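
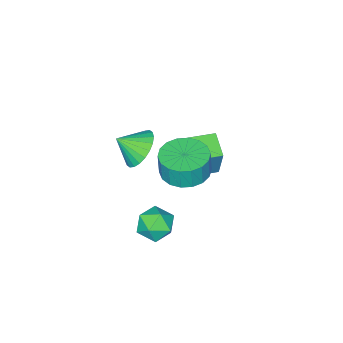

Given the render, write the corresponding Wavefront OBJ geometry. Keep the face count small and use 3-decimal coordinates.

v 1.777 3.364 -0.424
v 2.687 3.979 -0.471
v 2.754 3.971 0.697
v 1.843 3.356 0.744
v 2.331 4.314 -0.449
v 2.398 4.305 0.72
v 1.865 4.461 -0.421
v 1.931 4.452 0.747
v 1.381 4.39 -0.394
v 1.448 4.382 0.774
v 0.976 4.117 -0.373
v 1.042 4.108 0.795
v 0.729 3.694 -0.362
v 0.796 3.685 0.806
v 0.69 3.206 -0.363
v 0.756 3.197 0.805
v 0.866 2.749 -0.377
v 0.933 2.741 0.791
v 1.222 2.415 -0.4
v 1.289 2.406 0.769
v 1.689 2.268 -0.427
v 1.755 2.259 0.741
v 2.172 2.338 -0.454
v 2.239 2.33 0.714
v 2.578 2.612 -0.475
v 2.644 2.603 0.693
v 2.824 3.035 -0.486
v 2.891 3.026 0.682
v 2.864 3.523 -0.485
v 2.93 3.514 0.683
v 1.285 0.163 -1.603
v 1.794 1.006 -1.268
v 1.995 -0.563 -0.857
v 1.491 0.984 -0.999
v 1.156 0.838 -0.822
v 0.841 0.589 -0.764
v 0.593 0.275 -0.834
v 0.451 -0.056 -1.021
v 0.436 -0.353 -1.296
v 0.549 -0.572 -1.618
v 0.775 -0.68 -1.938
v 1.079 -0.658 -2.206
v 1.413 -0.512 -2.383
v 1.728 -0.263 -2.441
v 1.976 0.051 -2.371
v 2.118 0.382 -2.185
v 2.134 0.679 -1.909
v 2.02 0.898 -1.587
v 3.634 4.294 -2.603
v 4.156 3.939 -3.28
v 3.144 2.921 -2.26
v 3.666 2.566 -2.937
v 4.066 2.924 -2.183
v 4.369 3.772 -2.395
v 2.931 3.088 -3.145
v 3.234 3.936 -3.357
v 3.721 3.193 -3.615
v 4.423 3.092 -3.02
v 2.877 3.768 -2.52
v 3.579 3.667 -1.925
v -1.334 -0.278 -4.454
v -0.996 0.278 -2.542
v -2.81 0.624 -4.456
v -2.473 1.18 -2.544
v -0.687 0.78 -4.876
v -0.35 1.336 -2.964
v -2.164 1.682 -4.878
v -1.826 2.238 -2.966
f 2 1 5
f 2 5 3
f 3 5 6
f 3 6 4
f 5 1 7
f 5 7 6
f 6 7 8
f 6 8 4
f 7 1 9
f 7 9 8
f 8 9 10
f 8 10 4
f 9 1 11
f 9 11 10
f 10 11 12
f 10 12 4
f 11 1 13
f 11 13 12
f 12 13 14
f 12 14 4
f 13 1 15
f 13 15 14
f 14 15 16
f 14 16 4
f 15 1 17
f 15 17 16
f 16 17 18
f 16 18 4
f 17 1 19
f 17 19 18
f 18 19 20
f 18 20 4
f 19 1 21
f 19 21 20
f 20 21 22
f 20 22 4
f 21 1 23
f 21 23 22
f 22 23 24
f 22 24 4
f 23 1 25
f 23 25 24
f 24 25 26
f 24 26 4
f 25 1 27
f 25 27 26
f 26 27 28
f 26 28 4
f 27 1 29
f 27 29 28
f 28 29 30
f 28 30 4
f 29 1 2
f 29 2 30
f 30 2 3
f 30 3 4
f 32 31 34
f 32 34 33
f 34 31 35
f 34 35 33
f 35 31 36
f 35 36 33
f 36 31 37
f 36 37 33
f 37 31 38
f 37 38 33
f 38 31 39
f 38 39 33
f 39 31 40
f 39 40 33
f 40 31 41
f 40 41 33
f 41 31 42
f 41 42 33
f 42 31 43
f 42 43 33
f 43 31 44
f 43 44 33
f 44 31 45
f 44 45 33
f 45 31 46
f 45 46 33
f 46 31 47
f 46 47 33
f 47 31 48
f 47 48 33
f 48 31 32
f 48 32 33
f 49 60 54
f 49 54 50
f 49 50 56
f 49 56 59
f 49 59 60
f 50 54 58
f 54 60 53
f 60 59 51
f 59 56 55
f 56 50 57
f 52 58 53
f 52 53 51
f 52 51 55
f 52 55 57
f 52 57 58
f 53 58 54
f 51 53 60
f 55 51 59
f 57 55 56
f 58 57 50
f 62 64 61
f 65 62 61
f 61 64 63
f 63 65 61
f 62 68 64
f 66 62 65
f 66 68 62
f 64 68 63
f 67 65 63
f 63 68 67
f 67 66 65
f 68 66 67



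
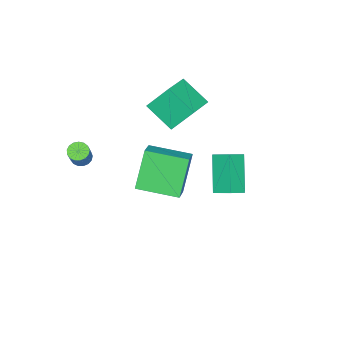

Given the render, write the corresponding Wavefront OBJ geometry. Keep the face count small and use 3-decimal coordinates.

v 0.263 1.37 0.216
v 0.31 2.232 0.658
v -0.537 1.685 -0.315
v -0.489 2.548 0.127
v 1.469 2.032 -1.207
v 1.517 2.895 -0.765
v 0.67 2.348 -1.738
v 0.717 3.21 -1.296
v 2.75 -3.826 -0.178
v 3.168 -3.756 -0.444
v 3.788 -3.525 0.593
v 3.37 -3.594 0.858
v 3.069 -3.538 -0.434
v 3.69 -3.307 0.603
v 2.898 -3.386 -0.365
v 3.518 -3.155 0.672
v 2.692 -3.335 -0.254
v 3.313 -3.103 0.783
v 2.5 -3.396 -0.125
v 3.12 -3.164 0.912
v 2.365 -3.555 -0.008
v 2.985 -3.324 1.028
v 2.318 -3.777 0.069
v 2.938 -3.545 1.106
v 2.37 -4.01 0.09
v 2.99 -3.778 1.127
v 2.509 -4.2 0.049
v 3.129 -3.969 1.086
v 2.703 -4.305 -0.043
v 3.324 -4.073 0.993
v 2.908 -4.3 -0.167
v 3.528 -4.068 0.87
v 3.077 -4.186 -0.293
v 3.697 -3.955 0.743
v 3.17 -3.99 -0.393
v 3.791 -3.759 0.643
v -1.884 -3.008 -2.842
v -0.877 -2.661 -2.246
v -2.437 -0.996 -3.079
v -1.43 -0.65 -2.483
v -0.79 -2.93 -4.737
v 0.217 -2.584 -4.141
v -1.343 -0.919 -4.974
v -0.336 -0.572 -4.378
v -3.261 -3.082 -0.264
v -3.712 -2.162 1.004
v -3.028 -1.673 -1.204
v -3.479 -0.753 0.064
v -1.701 -3.007 0.236
v -2.152 -2.087 1.504
v -1.468 -1.598 -0.704
v -1.919 -0.678 0.564
f 2 4 1
f 5 2 1
f 1 4 3
f 3 5 1
f 2 8 4
f 6 2 5
f 6 8 2
f 4 8 3
f 7 5 3
f 3 8 7
f 7 6 5
f 8 6 7
f 10 9 13
f 10 13 11
f 11 13 14
f 11 14 12
f 13 9 15
f 13 15 14
f 14 15 16
f 14 16 12
f 15 9 17
f 15 17 16
f 16 17 18
f 16 18 12
f 17 9 19
f 17 19 18
f 18 19 20
f 18 20 12
f 19 9 21
f 19 21 20
f 20 21 22
f 20 22 12
f 21 9 23
f 21 23 22
f 22 23 24
f 22 24 12
f 23 9 25
f 23 25 24
f 24 25 26
f 24 26 12
f 25 9 27
f 25 27 26
f 26 27 28
f 26 28 12
f 27 9 29
f 27 29 28
f 28 29 30
f 28 30 12
f 29 9 31
f 29 31 30
f 30 31 32
f 30 32 12
f 31 9 33
f 31 33 32
f 32 33 34
f 32 34 12
f 33 9 35
f 33 35 34
f 34 35 36
f 34 36 12
f 35 9 10
f 35 10 36
f 36 10 11
f 36 11 12
f 38 40 37
f 41 38 37
f 37 40 39
f 39 41 37
f 38 44 40
f 42 38 41
f 42 44 38
f 40 44 39
f 43 41 39
f 39 44 43
f 43 42 41
f 44 42 43
f 46 48 45
f 49 46 45
f 45 48 47
f 47 49 45
f 46 52 48
f 50 46 49
f 50 52 46
f 48 52 47
f 51 49 47
f 47 52 51
f 51 50 49
f 52 50 51



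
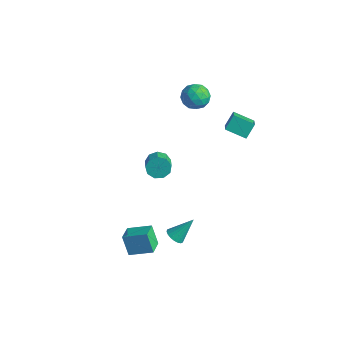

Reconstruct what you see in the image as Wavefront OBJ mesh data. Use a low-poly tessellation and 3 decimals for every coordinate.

v 2.548 2.713 3.294
v 2.481 3.436 4.067
v 3.62 3.333 2.807
v 3.553 4.055 3.58
v 3.267 2.025 4
v 3.2 2.747 4.773
v 4.339 2.644 3.513
v 4.272 3.367 4.286
v -1.508 1.237 -2.508
v -1.064 1.231 -3.149
v -0.328 0.597 -2.633
v -0.772 0.603 -1.992
v -0.929 1.642 -2.837
v -0.192 1.009 -2.321
v -1.065 1.864 -2.371
v -0.328 1.23 -1.855
v -1.408 1.792 -1.969
v -0.672 1.158 -1.453
v -1.798 1.46 -1.819
v -1.062 0.827 -1.303
v -2.053 1.024 -1.992
v -1.316 0.391 -1.476
v -2.052 0.687 -2.405
v -1.316 0.054 -1.89
v -1.797 0.608 -2.867
v -1.061 -0.026 -2.351
v -1.407 0.822 -3.161
v -0.671 0.189 -2.645
v -1.872 4.55 2.314
v -1.14 4.576 1.731
v -1.26 3.364 3.029
v -0.528 3.39 2.446
v -0.652 4.074 3.073
v -1.03 4.807 2.631
v -1.37 3.133 2.129
v -1.748 3.866 1.687
v -0.83 3.701 1.617
v -0.386 4.282 2.201
v -2.014 3.658 2.559
v -1.57 4.239 3.143
v -1.56 4.667 1.96
v -0.84 3.273 2.8
v -0.913 3.675 3.169
v -0.483 3.69 2.827
v -1.495 4.803 2.489
v -1.065 4.818 2.146
v -0.778 4.523 2.935
v -1.335 3.122 2.614
v -0.905 3.137 2.271
v -1.917 4.25 1.933
v -1.487 4.265 1.591
v -1.622 3.417 1.825
v -0.947 4.168 1.55
v -0.587 3.471 1.97
v -1.082 3.32 1.784
v -1.305 3.751 1.524
v -0.686 4.51 1.893
v -0.327 3.813 2.314
v -0.399 4.214 2.682
v -0.622 4.645 2.422
v -0.504 3.995 1.826
v -2.073 4.127 2.446
v -1.714 3.43 2.867
v -1.778 3.295 2.338
v -2.001 3.726 2.078
v -1.813 4.469 2.79
v -1.453 3.772 3.21
v -1.095 4.189 3.236
v -1.318 4.62 2.976
v -1.896 3.945 2.934
v 3.598 -2.156 -3.045
v 4.118 -2.033 -3.34
v 4.042 -1.124 -1.835
v 3.947 -1.845 -3.437
v 3.708 -1.719 -3.457
v 3.446 -1.68 -3.395
v 3.215 -1.734 -3.263
v 3.06 -1.872 -3.089
v 3.011 -2.066 -2.905
v 3.079 -2.278 -2.75
v 3.249 -2.466 -2.652
v 3.489 -2.592 -2.633
v 3.75 -2.631 -2.695
v 3.981 -2.577 -2.826
v 4.137 -2.439 -3.001
v 4.185 -2.245 -3.184
v 2.084 -4.345 -4.524
v 1.467 -4.271 -3.303
v 1.495 -3.436 -4.877
v 0.877 -3.362 -3.657
v 3.183 -3.438 -4.023
v 2.565 -3.364 -2.803
v 2.593 -2.529 -4.377
v 1.976 -2.455 -3.156
f 2 4 1
f 5 2 1
f 1 4 3
f 3 5 1
f 2 8 4
f 6 2 5
f 6 8 2
f 4 8 3
f 7 5 3
f 3 8 7
f 7 6 5
f 8 6 7
f 10 9 13
f 10 13 11
f 11 13 14
f 11 14 12
f 13 9 15
f 13 15 14
f 14 15 16
f 14 16 12
f 15 9 17
f 15 17 16
f 16 17 18
f 16 18 12
f 17 9 19
f 17 19 18
f 18 19 20
f 18 20 12
f 19 9 21
f 19 21 20
f 20 21 22
f 20 22 12
f 21 9 23
f 21 23 22
f 22 23 24
f 22 24 12
f 23 9 25
f 23 25 24
f 24 25 26
f 24 26 12
f 25 9 27
f 25 27 26
f 26 27 28
f 26 28 12
f 27 9 10
f 27 10 28
f 28 10 11
f 28 11 12
f 29 66 45
f 66 40 69
f 45 69 34
f 66 69 45
f 29 45 41
f 45 34 46
f 41 46 30
f 45 46 41
f 29 41 50
f 41 30 51
f 50 51 36
f 41 51 50
f 29 50 62
f 50 36 65
f 62 65 39
f 50 65 62
f 29 62 66
f 62 39 70
f 66 70 40
f 62 70 66
f 30 46 57
f 46 34 60
f 57 60 38
f 46 60 57
f 34 69 47
f 69 40 68
f 47 68 33
f 69 68 47
f 40 70 67
f 70 39 63
f 67 63 31
f 70 63 67
f 39 65 64
f 65 36 52
f 64 52 35
f 65 52 64
f 36 51 56
f 51 30 53
f 56 53 37
f 51 53 56
f 32 58 44
f 58 38 59
f 44 59 33
f 58 59 44
f 32 44 42
f 44 33 43
f 42 43 31
f 44 43 42
f 32 42 49
f 42 31 48
f 49 48 35
f 42 48 49
f 32 49 54
f 49 35 55
f 54 55 37
f 49 55 54
f 32 54 58
f 54 37 61
f 58 61 38
f 54 61 58
f 33 59 47
f 59 38 60
f 47 60 34
f 59 60 47
f 31 43 67
f 43 33 68
f 67 68 40
f 43 68 67
f 35 48 64
f 48 31 63
f 64 63 39
f 48 63 64
f 37 55 56
f 55 35 52
f 56 52 36
f 55 52 56
f 38 61 57
f 61 37 53
f 57 53 30
f 61 53 57
f 72 71 74
f 72 74 73
f 74 71 75
f 74 75 73
f 75 71 76
f 75 76 73
f 76 71 77
f 76 77 73
f 77 71 78
f 77 78 73
f 78 71 79
f 78 79 73
f 79 71 80
f 79 80 73
f 80 71 81
f 80 81 73
f 81 71 82
f 81 82 73
f 82 71 83
f 82 83 73
f 83 71 84
f 83 84 73
f 84 71 85
f 84 85 73
f 85 71 86
f 85 86 73
f 86 71 72
f 86 72 73
f 88 90 87
f 91 88 87
f 87 90 89
f 89 91 87
f 88 94 90
f 92 88 91
f 92 94 88
f 90 94 89
f 93 91 89
f 89 94 93
f 93 92 91
f 94 92 93



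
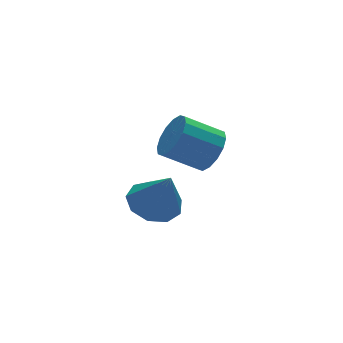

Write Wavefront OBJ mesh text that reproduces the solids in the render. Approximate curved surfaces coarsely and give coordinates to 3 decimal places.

v 4.36 0.756 -1.143
v 4.673 0.355 -0.413
v 3.493 0.902 0.393
v 3.18 1.304 -0.337
v 4.867 0.773 -0.412
v 3.688 1.32 0.394
v 4.926 1.186 -0.607
v 3.746 1.733 0.199
v 4.832 1.484 -0.946
v 3.653 2.031 -0.139
v 4.612 1.587 -1.338
v 3.433 2.135 -0.531
v 4.325 1.468 -1.677
v 3.145 2.015 -0.87
v 4.047 1.158 -1.873
v 2.867 1.705 -1.067
v 3.852 0.74 -1.874
v 2.673 1.287 -1.068
v 3.794 0.327 -1.679
v 2.614 0.874 -0.873
v 3.887 0.029 -1.341
v 2.708 0.576 -0.534
v 4.107 -0.075 -0.949
v 2.928 0.473 -0.142
v 4.395 0.045 -0.61
v 3.215 0.592 0.197
v 3.389 2.895 -4.733
v 4.033 2.216 -5.137
v 3.611 2.125 -3.087
v 4.385 2.778 -4.921
v 4.27 3.396 -4.617
v 3.744 3.779 -4.367
v 3.051 3.748 -4.288
v 2.517 3.319 -4.417
v 2.391 2.691 -4.694
v 2.732 2.158 -4.989
v 3.381 1.971 -5.164
f 2 1 5
f 2 5 3
f 3 5 6
f 3 6 4
f 5 1 7
f 5 7 6
f 6 7 8
f 6 8 4
f 7 1 9
f 7 9 8
f 8 9 10
f 8 10 4
f 9 1 11
f 9 11 10
f 10 11 12
f 10 12 4
f 11 1 13
f 11 13 12
f 12 13 14
f 12 14 4
f 13 1 15
f 13 15 14
f 14 15 16
f 14 16 4
f 15 1 17
f 15 17 16
f 16 17 18
f 16 18 4
f 17 1 19
f 17 19 18
f 18 19 20
f 18 20 4
f 19 1 21
f 19 21 20
f 20 21 22
f 20 22 4
f 21 1 23
f 21 23 22
f 22 23 24
f 22 24 4
f 23 1 25
f 23 25 24
f 24 25 26
f 24 26 4
f 25 1 2
f 25 2 26
f 26 2 3
f 26 3 4
f 28 27 30
f 28 30 29
f 30 27 31
f 30 31 29
f 31 27 32
f 31 32 29
f 32 27 33
f 32 33 29
f 33 27 34
f 33 34 29
f 34 27 35
f 34 35 29
f 35 27 36
f 35 36 29
f 36 27 37
f 36 37 29
f 37 27 28
f 37 28 29



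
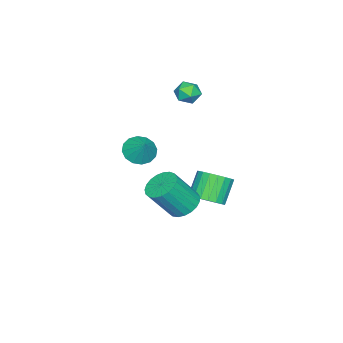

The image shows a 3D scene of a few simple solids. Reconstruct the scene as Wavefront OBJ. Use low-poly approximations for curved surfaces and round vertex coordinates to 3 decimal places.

v 2.5 -0.426 2.439
v 3.255 -0.775 2.22
v 3.06 0.206 3.361
v 3.227 -0.401 1.98
v 3.004 -0.034 1.864
v 2.646 0.228 1.901
v 2.249 0.315 2.083
v 1.919 0.203 2.36
v 1.745 -0.077 2.659
v 1.773 -0.451 2.899
v 1.996 -0.819 3.015
v 2.354 -1.081 2.978
v 2.751 -1.168 2.796
v 3.081 -1.056 2.518
v -3.695 -0.309 3.024
v -2.978 -0.558 3.141
v -4.082 -1.482 2.899
v -3.365 -1.731 3.016
v -3.76 -1.411 3.592
v -3.521 -0.686 3.669
v -3.539 -1.354 2.371
v -3.3 -0.629 2.448
v -2.882 -1.203 2.738
v -3.018 -1.239 3.493
v -4.042 -0.801 2.547
v -4.178 -0.837 3.302
v -2.536 0.594 -3.953
v -1.825 0.243 -3.378
v -2.852 0.234 -2.112
v -3.564 0.586 -2.687
v -1.777 0.645 -3.336
v -2.804 0.636 -2.07
v -1.86 1.039 -3.401
v -2.887 1.03 -2.135
v -2.06 1.356 -3.561
v -3.087 1.347 -2.295
v -2.342 1.541 -3.789
v -3.37 1.532 -2.523
v -2.658 1.562 -4.045
v -3.686 1.554 -2.779
v -2.953 1.417 -4.285
v -3.981 1.408 -3.02
v -3.176 1.129 -4.468
v -4.203 1.12 -3.203
v -3.288 0.748 -4.562
v -4.316 0.739 -3.296
v -3.271 0.341 -4.55
v -4.298 0.332 -3.285
v -3.126 -0.022 -4.435
v -4.153 -0.031 -3.17
v -2.879 -0.279 -4.237
v -3.906 -0.287 -2.971
v -2.573 -0.384 -3.989
v -3.6 -0.393 -2.724
v -2.261 -0.321 -3.736
v -3.288 -0.329 -2.47
v -1.996 -0.099 -3.519
v -3.023 -0.108 -2.254
v -1.256 -0.024 -3.637
v -0.474 -0.25 -4.147
v 0.417 -1.081 -2.413
v -0.364 -0.856 -1.903
v -0.386 0.117 -4.017
v 0.506 -0.714 -2.283
v -0.447 0.459 -3.821
v 0.445 -0.372 -2.087
v -0.649 0.718 -3.594
v 0.243 -0.113 -1.859
v -0.955 0.848 -3.374
v -0.063 0.017 -1.639
v -1.314 0.828 -3.199
v -0.422 -0.003 -1.465
v -1.662 0.66 -3.1
v -0.77 -0.171 -1.366
v -1.94 0.374 -3.094
v -1.049 -0.457 -1.36
v -2.1 0.019 -3.182
v -1.208 -0.812 -1.448
v -2.114 -0.344 -3.349
v -1.222 -1.175 -1.615
v -1.98 -0.651 -3.565
v -1.088 -1.482 -1.831
v -1.72 -0.85 -3.794
v -0.828 -1.681 -2.06
v -1.38 -0.906 -3.996
v -0.488 -1.737 -2.261
v -1.019 -0.81 -4.136
v -0.127 -1.641 -2.401
v -0.698 -0.578 -4.189
v 0.193 -1.409 -2.455
f 2 1 4
f 2 4 3
f 4 1 5
f 4 5 3
f 5 1 6
f 5 6 3
f 6 1 7
f 6 7 3
f 7 1 8
f 7 8 3
f 8 1 9
f 8 9 3
f 9 1 10
f 9 10 3
f 10 1 11
f 10 11 3
f 11 1 12
f 11 12 3
f 12 1 13
f 12 13 3
f 13 1 14
f 13 14 3
f 14 1 2
f 14 2 3
f 15 26 20
f 15 20 16
f 15 16 22
f 15 22 25
f 15 25 26
f 16 20 24
f 20 26 19
f 26 25 17
f 25 22 21
f 22 16 23
f 18 24 19
f 18 19 17
f 18 17 21
f 18 21 23
f 18 23 24
f 19 24 20
f 17 19 26
f 21 17 25
f 23 21 22
f 24 23 16
f 28 27 31
f 28 31 29
f 29 31 32
f 29 32 30
f 31 27 33
f 31 33 32
f 32 33 34
f 32 34 30
f 33 27 35
f 33 35 34
f 34 35 36
f 34 36 30
f 35 27 37
f 35 37 36
f 36 37 38
f 36 38 30
f 37 27 39
f 37 39 38
f 38 39 40
f 38 40 30
f 39 27 41
f 39 41 40
f 40 41 42
f 40 42 30
f 41 27 43
f 41 43 42
f 42 43 44
f 42 44 30
f 43 27 45
f 43 45 44
f 44 45 46
f 44 46 30
f 45 27 47
f 45 47 46
f 46 47 48
f 46 48 30
f 47 27 49
f 47 49 48
f 48 49 50
f 48 50 30
f 49 27 51
f 49 51 50
f 50 51 52
f 50 52 30
f 51 27 53
f 51 53 52
f 52 53 54
f 52 54 30
f 53 27 55
f 53 55 54
f 54 55 56
f 54 56 30
f 55 27 57
f 55 57 56
f 56 57 58
f 56 58 30
f 57 27 28
f 57 28 58
f 58 28 29
f 58 29 30
f 60 59 63
f 60 63 61
f 61 63 64
f 61 64 62
f 63 59 65
f 63 65 64
f 64 65 66
f 64 66 62
f 65 59 67
f 65 67 66
f 66 67 68
f 66 68 62
f 67 59 69
f 67 69 68
f 68 69 70
f 68 70 62
f 69 59 71
f 69 71 70
f 70 71 72
f 70 72 62
f 71 59 73
f 71 73 72
f 72 73 74
f 72 74 62
f 73 59 75
f 73 75 74
f 74 75 76
f 74 76 62
f 75 59 77
f 75 77 76
f 76 77 78
f 76 78 62
f 77 59 79
f 77 79 78
f 78 79 80
f 78 80 62
f 79 59 81
f 79 81 80
f 80 81 82
f 80 82 62
f 81 59 83
f 81 83 82
f 82 83 84
f 82 84 62
f 83 59 85
f 83 85 84
f 84 85 86
f 84 86 62
f 85 59 87
f 85 87 86
f 86 87 88
f 86 88 62
f 87 59 89
f 87 89 88
f 88 89 90
f 88 90 62
f 89 59 60
f 89 60 90
f 90 60 61
f 90 61 62



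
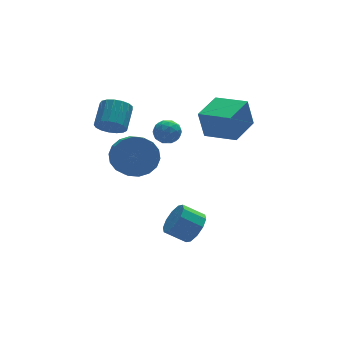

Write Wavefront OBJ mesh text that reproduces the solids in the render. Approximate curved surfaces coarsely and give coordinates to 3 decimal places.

v 1.402 1.664 2.616
v 1.117 1.767 4.116
v 2.724 2.75 2.792
v 2.44 2.853 4.292
v 2.46 0.327 2.908
v 2.176 0.43 4.408
v 3.783 1.413 3.084
v 3.498 1.516 4.584
v 0.171 -0.397 -2.197
v 0.581 -0.67 -1.456
v -0.361 -0.257 -0.782
v -0.771 0.017 -1.523
v 0.737 -0.152 -1.555
v -0.205 0.261 -0.881
v 0.677 0.273 -1.9
v -0.265 0.686 -1.226
v 0.424 0.442 -2.358
v -0.519 0.855 -1.684
v 0.074 0.29 -2.754
v -0.869 0.704 -2.081
v -0.239 -0.123 -2.938
v -1.181 0.29 -2.264
v -0.395 -0.641 -2.839
v -1.337 -0.228 -2.165
v -0.335 -1.066 -2.494
v -1.277 -0.653 -1.82
v -0.081 -1.235 -2.036
v -1.024 -0.822 -1.362
v 0.269 -1.084 -1.639
v -0.674 -0.67 -0.966
v -0.69 2.138 3.727
v 0.007 2.004 3.641
v -0.947 1.176 3.139
v -0.25 1.042 3.053
v -0.547 0.99 3.701
v -0.387 1.585 4.065
v -0.553 1.595 2.715
v -0.393 2.19 3.079
v 0.092 1.668 3.015
v 0.096 1.295 3.625
v -1.036 1.885 3.155
v -1.032 1.512 3.765
v -0.318 2.155 3.736
v -0.622 1.025 3.044
v -0.796 0.994 3.425
v -0.386 0.915 3.375
v -0.551 1.909 3.985
v -0.141 1.83 3.934
v -0.467 1.235 3.97
v -0.799 1.35 2.846
v -0.389 1.271 2.795
v -0.554 2.265 3.405
v -0.144 2.186 3.355
v -0.473 1.945 2.81
v 0.141 1.879 3.317
v -0.011 1.314 2.972
v -0.188 1.639 2.773
v -0.094 1.989 2.987
v 0.143 1.66 3.676
v -0.008 1.094 3.33
v -0.183 1.064 3.711
v -0.089 1.413 3.925
v 0.193 1.463 3.308
v -0.932 2.086 3.45
v -1.083 1.52 3.104
v -0.851 1.767 2.855
v -0.757 2.116 3.069
v -0.929 1.866 3.808
v -1.081 1.301 3.463
v -0.846 1.191 3.793
v -0.752 1.541 4.007
v -1.133 1.717 3.472
v -2.665 0.188 3.195
v -2.133 0.622 4.041
v -2.383 -0.534 4.791
v -2.915 -0.968 3.945
v -2.589 0.768 4.115
v -2.839 -0.387 4.864
v -3.061 0.799 4.006
v -3.311 -0.356 4.756
v -3.454 0.71 3.736
v -3.704 -0.446 4.486
v -3.691 0.516 3.36
v -3.941 -0.639 4.109
v -3.725 0.258 2.95
v -3.975 -0.897 3.7
v -3.549 -0.014 2.59
v -3.799 -1.17 3.339
v -3.197 -0.246 2.349
v -3.447 -1.402 3.099
v -2.741 -0.393 2.276
v -2.991 -1.548 3.025
v -2.269 -0.424 2.384
v -2.519 -1.579 3.134
v -1.876 -0.334 2.654
v -2.126 -1.49 3.404
v -1.639 -0.141 3.031
v -1.889 -1.296 3.78
v -1.605 0.117 3.44
v -1.855 -1.038 4.19
v -1.781 0.39 3.801
v -2.031 -0.766 4.55
v -2.772 2.895 3.443
v -2.401 3.139 2.789
v -1.757 4.128 3.524
v -2.128 3.885 4.177
v -2.719 3.343 2.794
v -2.076 4.332 3.528
v -3.05 3.444 2.947
v -2.406 4.433 3.681
v -3.316 3.419 3.214
v -2.673 4.409 3.948
v -3.459 3.275 3.533
v -2.815 4.264 4.267
v -3.443 3.043 3.832
v -2.8 4.033 4.566
v -3.274 2.778 4.041
v -2.631 3.767 4.775
v -2.99 2.539 4.114
v -2.347 3.529 4.848
v -2.656 2.382 4.032
v -2.012 3.372 4.767
v -2.348 2.343 3.816
v -1.705 3.332 4.55
v -2.137 2.43 3.514
v -1.494 3.419 4.249
v -2.072 2.623 3.196
v -1.429 3.613 3.931
v -2.167 2.879 2.935
v -1.524 3.869 3.669
f 2 4 1
f 5 2 1
f 1 4 3
f 3 5 1
f 2 8 4
f 6 2 5
f 6 8 2
f 4 8 3
f 7 5 3
f 3 8 7
f 7 6 5
f 8 6 7
f 10 9 13
f 10 13 11
f 11 13 14
f 11 14 12
f 13 9 15
f 13 15 14
f 14 15 16
f 14 16 12
f 15 9 17
f 15 17 16
f 16 17 18
f 16 18 12
f 17 9 19
f 17 19 18
f 18 19 20
f 18 20 12
f 19 9 21
f 19 21 20
f 20 21 22
f 20 22 12
f 21 9 23
f 21 23 22
f 22 23 24
f 22 24 12
f 23 9 25
f 23 25 24
f 24 25 26
f 24 26 12
f 25 9 27
f 25 27 26
f 26 27 28
f 26 28 12
f 27 9 29
f 27 29 28
f 28 29 30
f 28 30 12
f 29 9 10
f 29 10 30
f 30 10 11
f 30 11 12
f 31 68 47
f 68 42 71
f 47 71 36
f 68 71 47
f 31 47 43
f 47 36 48
f 43 48 32
f 47 48 43
f 31 43 52
f 43 32 53
f 52 53 38
f 43 53 52
f 31 52 64
f 52 38 67
f 64 67 41
f 52 67 64
f 31 64 68
f 64 41 72
f 68 72 42
f 64 72 68
f 32 48 59
f 48 36 62
f 59 62 40
f 48 62 59
f 36 71 49
f 71 42 70
f 49 70 35
f 71 70 49
f 42 72 69
f 72 41 65
f 69 65 33
f 72 65 69
f 41 67 66
f 67 38 54
f 66 54 37
f 67 54 66
f 38 53 58
f 53 32 55
f 58 55 39
f 53 55 58
f 34 60 46
f 60 40 61
f 46 61 35
f 60 61 46
f 34 46 44
f 46 35 45
f 44 45 33
f 46 45 44
f 34 44 51
f 44 33 50
f 51 50 37
f 44 50 51
f 34 51 56
f 51 37 57
f 56 57 39
f 51 57 56
f 34 56 60
f 56 39 63
f 60 63 40
f 56 63 60
f 35 61 49
f 61 40 62
f 49 62 36
f 61 62 49
f 33 45 69
f 45 35 70
f 69 70 42
f 45 70 69
f 37 50 66
f 50 33 65
f 66 65 41
f 50 65 66
f 39 57 58
f 57 37 54
f 58 54 38
f 57 54 58
f 40 63 59
f 63 39 55
f 59 55 32
f 63 55 59
f 74 73 77
f 74 77 75
f 75 77 78
f 75 78 76
f 77 73 79
f 77 79 78
f 78 79 80
f 78 80 76
f 79 73 81
f 79 81 80
f 80 81 82
f 80 82 76
f 81 73 83
f 81 83 82
f 82 83 84
f 82 84 76
f 83 73 85
f 83 85 84
f 84 85 86
f 84 86 76
f 85 73 87
f 85 87 86
f 86 87 88
f 86 88 76
f 87 73 89
f 87 89 88
f 88 89 90
f 88 90 76
f 89 73 91
f 89 91 90
f 90 91 92
f 90 92 76
f 91 73 93
f 91 93 92
f 92 93 94
f 92 94 76
f 93 73 95
f 93 95 94
f 94 95 96
f 94 96 76
f 95 73 97
f 95 97 96
f 96 97 98
f 96 98 76
f 97 73 99
f 97 99 98
f 98 99 100
f 98 100 76
f 99 73 101
f 99 101 100
f 100 101 102
f 100 102 76
f 101 73 74
f 101 74 102
f 102 74 75
f 102 75 76
f 104 103 107
f 104 107 105
f 105 107 108
f 105 108 106
f 107 103 109
f 107 109 108
f 108 109 110
f 108 110 106
f 109 103 111
f 109 111 110
f 110 111 112
f 110 112 106
f 111 103 113
f 111 113 112
f 112 113 114
f 112 114 106
f 113 103 115
f 113 115 114
f 114 115 116
f 114 116 106
f 115 103 117
f 115 117 116
f 116 117 118
f 116 118 106
f 117 103 119
f 117 119 118
f 118 119 120
f 118 120 106
f 119 103 121
f 119 121 120
f 120 121 122
f 120 122 106
f 121 103 123
f 121 123 122
f 122 123 124
f 122 124 106
f 123 103 125
f 123 125 124
f 124 125 126
f 124 126 106
f 125 103 127
f 125 127 126
f 126 127 128
f 126 128 106
f 127 103 129
f 127 129 128
f 128 129 130
f 128 130 106
f 129 103 104
f 129 104 130
f 130 104 105
f 130 105 106



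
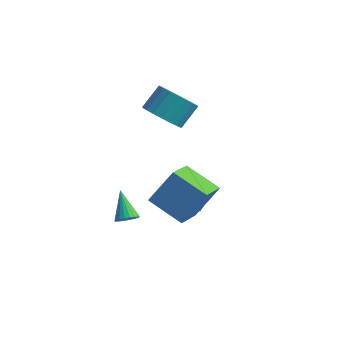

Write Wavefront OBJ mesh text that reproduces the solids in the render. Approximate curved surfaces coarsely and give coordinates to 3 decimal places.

v -0.959 1.933 2.888
v 0.055 1.572 2.972
v 0.334 2.585 3.956
v -0.681 2.947 3.872
v 0.092 1.879 2.646
v 0.371 2.892 3.631
v -0.053 2.195 2.362
v 0.226 3.208 3.346
v -0.355 2.466 2.168
v -0.076 3.479 3.153
v -0.761 2.645 2.1
v -0.482 3.658 3.084
v -1.202 2.701 2.167
v -0.923 3.714 3.152
v -1.6 2.624 2.359
v -1.321 3.637 3.344
v -1.888 2.428 2.642
v -1.609 3.441 3.627
v -2.015 2.146 2.968
v -1.736 3.159 3.953
v -1.96 1.828 3.28
v -1.681 2.841 4.265
v -1.732 1.527 3.524
v -1.453 2.541 4.509
v -1.37 1.298 3.658
v -1.091 2.311 4.643
v -0.937 1.178 3.659
v -0.658 2.191 4.644
v -0.508 1.189 3.526
v -0.229 2.202 4.511
v -0.157 1.328 3.283
v 0.122 2.341 4.268
v 2.046 0.015 -1.471
v 2.432 -1.781 -0.498
v 0.256 0.05 -0.698
v 0.643 -1.747 0.276
v 2.737 1.007 0.084
v 3.124 -0.79 1.058
v 0.948 1.041 0.858
v 1.334 -0.755 1.831
v -0.529 -1.708 -1.663
v -0.091 -1.747 -1.269
v -1.431 -0.892 -0.577
v -0.038 -1.537 -1.384
v -0.07 -1.356 -1.546
v -0.182 -1.235 -1.729
v -0.353 -1.197 -1.9
v -0.555 -1.247 -2.03
v -0.752 -1.376 -2.097
v -0.911 -1.563 -2.089
v -1.004 -1.775 -2.007
v -1.014 -1.975 -1.865
v -0.941 -2.129 -1.689
v -0.797 -2.21 -1.508
v -0.606 -2.204 -1.354
v -0.402 -2.113 -1.253
v -0.22 -1.951 -1.223
v 0.756 2.016 -2.405
v 1.181 2.233 -1.813
v 0.404 1.044 -1.795
v 0.639 2.445 -1.788
v 0.166 2.405 -2.124
v 0.039 2.137 -2.625
v 0.331 1.799 -2.996
v 0.872 1.587 -3.021
v 1.345 1.627 -2.685
v 1.473 1.895 -2.185
f 2 1 5
f 2 5 3
f 3 5 6
f 3 6 4
f 5 1 7
f 5 7 6
f 6 7 8
f 6 8 4
f 7 1 9
f 7 9 8
f 8 9 10
f 8 10 4
f 9 1 11
f 9 11 10
f 10 11 12
f 10 12 4
f 11 1 13
f 11 13 12
f 12 13 14
f 12 14 4
f 13 1 15
f 13 15 14
f 14 15 16
f 14 16 4
f 15 1 17
f 15 17 16
f 16 17 18
f 16 18 4
f 17 1 19
f 17 19 18
f 18 19 20
f 18 20 4
f 19 1 21
f 19 21 20
f 20 21 22
f 20 22 4
f 21 1 23
f 21 23 22
f 22 23 24
f 22 24 4
f 23 1 25
f 23 25 24
f 24 25 26
f 24 26 4
f 25 1 27
f 25 27 26
f 26 27 28
f 26 28 4
f 27 1 29
f 27 29 28
f 28 29 30
f 28 30 4
f 29 1 31
f 29 31 30
f 30 31 32
f 30 32 4
f 31 1 2
f 31 2 32
f 32 2 3
f 32 3 4
f 34 36 33
f 37 34 33
f 33 36 35
f 35 37 33
f 34 40 36
f 38 34 37
f 38 40 34
f 36 40 35
f 39 37 35
f 35 40 39
f 39 38 37
f 40 38 39
f 42 41 44
f 42 44 43
f 44 41 45
f 44 45 43
f 45 41 46
f 45 46 43
f 46 41 47
f 46 47 43
f 47 41 48
f 47 48 43
f 48 41 49
f 48 49 43
f 49 41 50
f 49 50 43
f 50 41 51
f 50 51 43
f 51 41 52
f 51 52 43
f 52 41 53
f 52 53 43
f 53 41 54
f 53 54 43
f 54 41 55
f 54 55 43
f 55 41 56
f 55 56 43
f 56 41 57
f 56 57 43
f 57 41 42
f 57 42 43
f 59 58 61
f 59 61 60
f 61 58 62
f 61 62 60
f 62 58 63
f 62 63 60
f 63 58 64
f 63 64 60
f 64 58 65
f 64 65 60
f 65 58 66
f 65 66 60
f 66 58 67
f 66 67 60
f 67 58 59
f 67 59 60



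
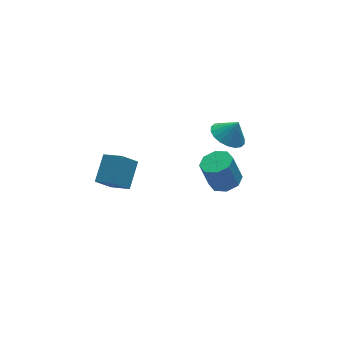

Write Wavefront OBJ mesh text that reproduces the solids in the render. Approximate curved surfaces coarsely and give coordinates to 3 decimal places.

v 3.007 2.851 -1.322
v 3.814 3.448 -1.664
v 3.573 2.709 -0.238
v 3.523 3.765 -1.471
v 3.13 3.901 -1.248
v 2.713 3.83 -1.04
v 2.354 3.564 -0.887
v 2.125 3.157 -0.821
v 2.07 2.69 -0.854
v 2.201 2.254 -0.979
v 2.492 1.937 -1.172
v 2.884 1.801 -1.395
v 3.302 1.873 -1.604
v 3.66 2.138 -1.756
v 3.89 2.545 -1.822
v 3.945 3.012 -1.79
v -4.418 1.589 -0.765
v -3.404 2.653 0.149
v -4.992 2.698 -1.42
v -3.978 3.762 -0.506
v -3.542 1.518 -1.654
v -2.528 2.582 -0.74
v -4.116 2.627 -2.309
v -3.102 3.691 -1.395
v 1.986 1.131 -3.338
v 2.854 1.482 -3.179
v 2.423 1.8 -1.523
v 1.554 1.449 -1.682
v 2.384 1.992 -3.399
v 1.953 2.309 -1.743
v 1.681 1.997 -3.583
v 1.25 2.314 -1.928
v 1.156 1.495 -3.624
v 0.725 1.813 -1.968
v 1.117 0.78 -3.497
v 0.686 1.098 -1.841
v 1.587 0.271 -3.277
v 1.156 0.588 -1.621
v 2.29 0.266 -3.092
v 1.859 0.583 -1.437
v 2.815 0.767 -3.052
v 2.384 1.085 -1.396
f 2 1 4
f 2 4 3
f 4 1 5
f 4 5 3
f 5 1 6
f 5 6 3
f 6 1 7
f 6 7 3
f 7 1 8
f 7 8 3
f 8 1 9
f 8 9 3
f 9 1 10
f 9 10 3
f 10 1 11
f 10 11 3
f 11 1 12
f 11 12 3
f 12 1 13
f 12 13 3
f 13 1 14
f 13 14 3
f 14 1 15
f 14 15 3
f 15 1 16
f 15 16 3
f 16 1 2
f 16 2 3
f 18 20 17
f 21 18 17
f 17 20 19
f 19 21 17
f 18 24 20
f 22 18 21
f 22 24 18
f 20 24 19
f 23 21 19
f 19 24 23
f 23 22 21
f 24 22 23
f 26 25 29
f 26 29 27
f 27 29 30
f 27 30 28
f 29 25 31
f 29 31 30
f 30 31 32
f 30 32 28
f 31 25 33
f 31 33 32
f 32 33 34
f 32 34 28
f 33 25 35
f 33 35 34
f 34 35 36
f 34 36 28
f 35 25 37
f 35 37 36
f 36 37 38
f 36 38 28
f 37 25 39
f 37 39 38
f 38 39 40
f 38 40 28
f 39 25 41
f 39 41 40
f 40 41 42
f 40 42 28
f 41 25 26
f 41 26 42
f 42 26 27
f 42 27 28



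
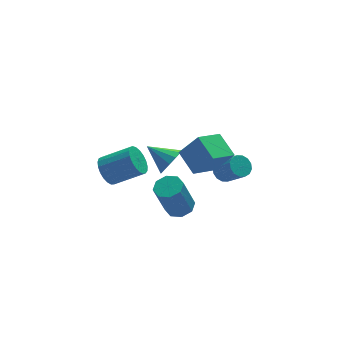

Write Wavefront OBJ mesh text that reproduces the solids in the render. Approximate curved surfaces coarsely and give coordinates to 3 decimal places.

v 0.019 2.16 -3.28
v 0.44 2.015 -2.51
v -0.959 3.14 -2.56
v 0.671 2.404 -2.726
v 0.695 2.716 -3.118
v 0.504 2.851 -3.561
v 0.159 2.767 -3.916
v -0.231 2.49 -4.068
v -0.541 2.109 -3.97
v -0.674 1.744 -3.653
v -0.586 1.511 -3.218
v -0.307 1.484 -2.802
v 0.076 1.672 -2.538
v -3.916 0.045 -1.167
v -3.436 0.123 -1.863
v -2.023 -0.428 -0.95
v -2.504 -0.505 -0.253
v -3.406 0.443 -1.717
v -1.993 -0.107 -0.804
v -3.464 0.695 -1.476
v -2.051 0.144 -0.563
v -3.6 0.834 -1.181
v -2.187 0.284 -0.268
v -3.791 0.837 -0.884
v -2.378 0.287 0.03
v -4.004 0.703 -0.635
v -2.591 0.153 0.278
v -4.201 0.455 -0.479
v -2.789 -0.095 0.435
v -4.35 0.136 -0.441
v -2.937 -0.414 0.472
v -4.423 -0.198 -0.529
v -3.01 -0.748 0.384
v -4.409 -0.49 -0.727
v -2.996 -1.041 0.186
v -4.31 -0.69 -1.001
v -2.897 -1.24 -0.088
v -4.142 -0.763 -1.304
v -2.729 -1.313 -0.391
v -3.936 -0.696 -1.583
v -2.523 -1.246 -0.67
v -3.726 -0.501 -1.79
v -2.313 -1.051 -0.877
v -3.549 -0.211 -1.889
v -2.136 -0.761 -0.976
v 2.63 1.648 -4.26
v 3.194 1.588 -4.618
v 3.753 0.633 -3.577
v 3.19 0.692 -3.22
v 3.251 1.855 -4.404
v 3.811 0.899 -3.363
v 3.142 2.066 -4.151
v 3.702 1.111 -3.11
v 2.896 2.165 -3.928
v 3.455 1.21 -2.887
v 2.578 2.126 -3.794
v 3.138 1.17 -2.753
v 2.275 1.958 -3.785
v 2.835 1.002 -2.744
v 2.067 1.707 -3.903
v 2.626 0.752 -2.862
v 2.009 1.441 -4.117
v 2.569 0.485 -3.076
v 2.118 1.229 -4.37
v 2.678 0.274 -3.329
v 2.365 1.13 -4.593
v 2.924 0.175 -3.552
v 2.682 1.17 -4.727
v 3.242 0.214 -3.686
v 2.985 1.338 -4.736
v 3.545 0.382 -3.695
v 0.373 -0.219 -2.321
v 0.05 1.092 -1.644
v 1.722 0.433 -2.938
v 1.399 1.743 -2.261
v 1.221 -0.703 -0.979
v 0.898 0.607 -0.302
v 2.57 -0.052 -1.596
v 2.247 1.259 -0.919
v -0.667 -1.303 -3.658
v -0.061 -0.91 -3.39
v -0.747 -1.185 -1.435
v -1.353 -1.577 -1.702
v -0.523 -0.562 -3.503
v -1.209 -0.837 -1.548
v -1.07 -0.648 -3.707
v -1.755 -0.923 -1.751
v -1.38 -1.117 -3.882
v -2.066 -1.392 -1.926
v -1.273 -1.695 -3.925
v -1.959 -1.97 -1.97
v -0.811 -2.043 -3.812
v -1.497 -2.318 -1.857
v -0.265 -1.957 -3.609
v -0.95 -2.232 -1.653
v 0.046 -1.488 -3.434
v -0.64 -1.763 -1.478
f 2 1 4
f 2 4 3
f 4 1 5
f 4 5 3
f 5 1 6
f 5 6 3
f 6 1 7
f 6 7 3
f 7 1 8
f 7 8 3
f 8 1 9
f 8 9 3
f 9 1 10
f 9 10 3
f 10 1 11
f 10 11 3
f 11 1 12
f 11 12 3
f 12 1 13
f 12 13 3
f 13 1 2
f 13 2 3
f 15 14 18
f 15 18 16
f 16 18 19
f 16 19 17
f 18 14 20
f 18 20 19
f 19 20 21
f 19 21 17
f 20 14 22
f 20 22 21
f 21 22 23
f 21 23 17
f 22 14 24
f 22 24 23
f 23 24 25
f 23 25 17
f 24 14 26
f 24 26 25
f 25 26 27
f 25 27 17
f 26 14 28
f 26 28 27
f 27 28 29
f 27 29 17
f 28 14 30
f 28 30 29
f 29 30 31
f 29 31 17
f 30 14 32
f 30 32 31
f 31 32 33
f 31 33 17
f 32 14 34
f 32 34 33
f 33 34 35
f 33 35 17
f 34 14 36
f 34 36 35
f 35 36 37
f 35 37 17
f 36 14 38
f 36 38 37
f 37 38 39
f 37 39 17
f 38 14 40
f 38 40 39
f 39 40 41
f 39 41 17
f 40 14 42
f 40 42 41
f 41 42 43
f 41 43 17
f 42 14 44
f 42 44 43
f 43 44 45
f 43 45 17
f 44 14 15
f 44 15 45
f 45 15 16
f 45 16 17
f 47 46 50
f 47 50 48
f 48 50 51
f 48 51 49
f 50 46 52
f 50 52 51
f 51 52 53
f 51 53 49
f 52 46 54
f 52 54 53
f 53 54 55
f 53 55 49
f 54 46 56
f 54 56 55
f 55 56 57
f 55 57 49
f 56 46 58
f 56 58 57
f 57 58 59
f 57 59 49
f 58 46 60
f 58 60 59
f 59 60 61
f 59 61 49
f 60 46 62
f 60 62 61
f 61 62 63
f 61 63 49
f 62 46 64
f 62 64 63
f 63 64 65
f 63 65 49
f 64 46 66
f 64 66 65
f 65 66 67
f 65 67 49
f 66 46 68
f 66 68 67
f 67 68 69
f 67 69 49
f 68 46 70
f 68 70 69
f 69 70 71
f 69 71 49
f 70 46 47
f 70 47 71
f 71 47 48
f 71 48 49
f 73 75 72
f 76 73 72
f 72 75 74
f 74 76 72
f 73 79 75
f 77 73 76
f 77 79 73
f 75 79 74
f 78 76 74
f 74 79 78
f 78 77 76
f 79 77 78
f 81 80 84
f 81 84 82
f 82 84 85
f 82 85 83
f 84 80 86
f 84 86 85
f 85 86 87
f 85 87 83
f 86 80 88
f 86 88 87
f 87 88 89
f 87 89 83
f 88 80 90
f 88 90 89
f 89 90 91
f 89 91 83
f 90 80 92
f 90 92 91
f 91 92 93
f 91 93 83
f 92 80 94
f 92 94 93
f 93 94 95
f 93 95 83
f 94 80 96
f 94 96 95
f 95 96 97
f 95 97 83
f 96 80 81
f 96 81 97
f 97 81 82
f 97 82 83



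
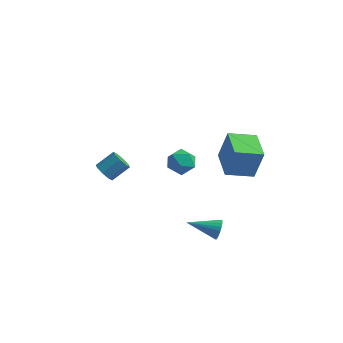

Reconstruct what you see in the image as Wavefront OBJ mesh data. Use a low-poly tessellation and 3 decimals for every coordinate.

v 1.377 0.554 1.408
v 2.164 0.485 1.847
v 1.116 -0.865 1.653
v 1.903 -0.934 2.092
v 1.224 -0.459 2.453
v 1.386 0.418 2.302
v 1.894 -0.798 1.198
v 2.056 0.079 1.047
v 2.484 -0.351 1.717
v 2.07 -0.141 2.493
v 1.21 -0.239 1.007
v 0.796 -0.029 1.783
v 2.131 4.075 -0.783
v 2.617 4.254 1.128
v 3.517 4.976 -1.22
v 4.003 5.156 0.691
v 3.157 2.444 -0.891
v 3.643 2.624 1.02
v 4.543 3.346 -1.328
v 5.029 3.525 0.583
v 3.748 0.025 -3.524
v 3.998 -0.238 -2.972
v 2.072 -0.505 -3.016
v 3.941 0.018 -2.893
v 3.851 0.276 -2.922
v 3.743 0.49 -3.055
v 3.636 0.623 -3.27
v 3.549 0.654 -3.528
v 3.495 0.575 -3.786
v 3.486 0.401 -3.998
v 3.522 0.162 -4.128
v 3.597 -0.1 -4.154
v 3.698 -0.342 -4.071
v 3.808 -0.519 -3.893
v 3.908 -0.603 -3.651
v 3.98 -0.578 -3.387
v 4.012 -0.449 -3.147
v -3.66 1.444 -2.086
v -3.172 0.957 -2.053
v -2.433 1.749 -1.282
v -2.92 2.236 -1.314
v -3.101 1.287 -2.46
v -2.362 2.079 -1.688
v -3.358 1.709 -2.647
v -2.618 2.501 -1.875
v -3.791 1.976 -2.505
v -3.051 2.768 -1.734
v -4.147 1.931 -2.118
v -3.408 2.723 -1.347
v -4.218 1.601 -1.712
v -3.479 2.393 -0.94
v -3.962 1.179 -1.525
v -3.222 1.971 -0.753
v -3.529 0.912 -1.666
v -2.789 1.704 -0.895
f 1 12 6
f 1 6 2
f 1 2 8
f 1 8 11
f 1 11 12
f 2 6 10
f 6 12 5
f 12 11 3
f 11 8 7
f 8 2 9
f 4 10 5
f 4 5 3
f 4 3 7
f 4 7 9
f 4 9 10
f 5 10 6
f 3 5 12
f 7 3 11
f 9 7 8
f 10 9 2
f 14 16 13
f 17 14 13
f 13 16 15
f 15 17 13
f 14 20 16
f 18 14 17
f 18 20 14
f 16 20 15
f 19 17 15
f 15 20 19
f 19 18 17
f 20 18 19
f 22 21 24
f 22 24 23
f 24 21 25
f 24 25 23
f 25 21 26
f 25 26 23
f 26 21 27
f 26 27 23
f 27 21 28
f 27 28 23
f 28 21 29
f 28 29 23
f 29 21 30
f 29 30 23
f 30 21 31
f 30 31 23
f 31 21 32
f 31 32 23
f 32 21 33
f 32 33 23
f 33 21 34
f 33 34 23
f 34 21 35
f 34 35 23
f 35 21 36
f 35 36 23
f 36 21 37
f 36 37 23
f 37 21 22
f 37 22 23
f 39 38 42
f 39 42 40
f 40 42 43
f 40 43 41
f 42 38 44
f 42 44 43
f 43 44 45
f 43 45 41
f 44 38 46
f 44 46 45
f 45 46 47
f 45 47 41
f 46 38 48
f 46 48 47
f 47 48 49
f 47 49 41
f 48 38 50
f 48 50 49
f 49 50 51
f 49 51 41
f 50 38 52
f 50 52 51
f 51 52 53
f 51 53 41
f 52 38 54
f 52 54 53
f 53 54 55
f 53 55 41
f 54 38 39
f 54 39 55
f 55 39 40
f 55 40 41



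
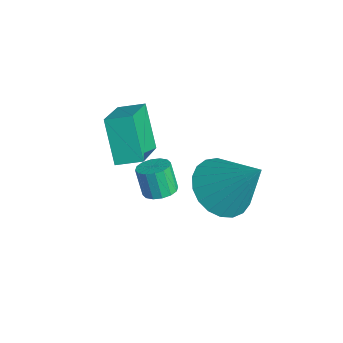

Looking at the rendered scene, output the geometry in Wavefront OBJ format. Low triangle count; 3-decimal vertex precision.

v -0.469 -3.551 2.114
v 0.769 -4.52 3.05
v -0.062 -2.797 2.355
v 1.177 -3.766 3.291
v 0.483 -3.634 0.769
v 1.722 -4.603 1.705
v 0.891 -2.88 1.01
v 2.129 -3.849 1.946
v 0.695 -2.665 -1.561
v 1.205 -2.829 -1.365
v 0.814 -2.899 -0.404
v 0.305 -2.735 -0.599
v 1.206 -2.535 -1.343
v 0.815 -2.605 -0.382
v 1.07 -2.275 -1.38
v 0.679 -2.345 -0.419
v 0.834 -2.12 -1.465
v 0.443 -2.19 -0.504
v 0.56 -2.111 -1.575
v 0.169 -2.181 -0.614
v 0.323 -2.251 -1.682
v -0.068 -2.321 -0.721
v 0.186 -2.501 -1.756
v -0.205 -2.571 -0.795
v 0.185 -2.795 -1.778
v -0.206 -2.865 -0.817
v 0.321 -3.055 -1.741
v -0.07 -3.125 -0.78
v 0.557 -3.21 -1.656
v 0.166 -3.28 -0.695
v 0.831 -3.219 -1.546
v 0.44 -3.289 -0.585
v 1.068 -3.079 -1.439
v 0.677 -3.149 -0.478
v 2.955 -1.657 0.408
v 3.882 -1.745 -0.158
v 4.005 -0.903 2.012
v 3.746 -1.326 -0.265
v 3.472 -0.965 -0.256
v 3.109 -0.723 -0.132
v 2.72 -0.643 0.085
v 2.371 -0.738 0.358
v 2.123 -0.992 0.64
v 2.019 -1.361 0.882
v 2.077 -1.782 1.042
v 2.287 -2.18 1.092
v 2.612 -2.489 1.024
v 2.996 -2.653 0.849
v 3.374 -2.645 0.598
v 3.679 -2.467 0.315
v 3.859 -2.148 0.047
f 2 4 1
f 5 2 1
f 1 4 3
f 3 5 1
f 2 8 4
f 6 2 5
f 6 8 2
f 4 8 3
f 7 5 3
f 3 8 7
f 7 6 5
f 8 6 7
f 10 9 13
f 10 13 11
f 11 13 14
f 11 14 12
f 13 9 15
f 13 15 14
f 14 15 16
f 14 16 12
f 15 9 17
f 15 17 16
f 16 17 18
f 16 18 12
f 17 9 19
f 17 19 18
f 18 19 20
f 18 20 12
f 19 9 21
f 19 21 20
f 20 21 22
f 20 22 12
f 21 9 23
f 21 23 22
f 22 23 24
f 22 24 12
f 23 9 25
f 23 25 24
f 24 25 26
f 24 26 12
f 25 9 27
f 25 27 26
f 26 27 28
f 26 28 12
f 27 9 29
f 27 29 28
f 28 29 30
f 28 30 12
f 29 9 31
f 29 31 30
f 30 31 32
f 30 32 12
f 31 9 33
f 31 33 32
f 32 33 34
f 32 34 12
f 33 9 10
f 33 10 34
f 34 10 11
f 34 11 12
f 36 35 38
f 36 38 37
f 38 35 39
f 38 39 37
f 39 35 40
f 39 40 37
f 40 35 41
f 40 41 37
f 41 35 42
f 41 42 37
f 42 35 43
f 42 43 37
f 43 35 44
f 43 44 37
f 44 35 45
f 44 45 37
f 45 35 46
f 45 46 37
f 46 35 47
f 46 47 37
f 47 35 48
f 47 48 37
f 48 35 49
f 48 49 37
f 49 35 50
f 49 50 37
f 50 35 51
f 50 51 37
f 51 35 36
f 51 36 37



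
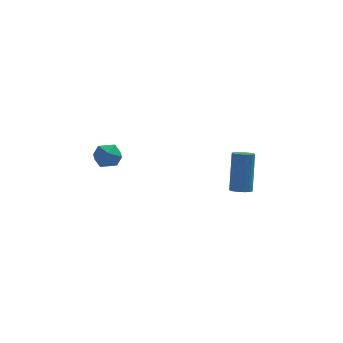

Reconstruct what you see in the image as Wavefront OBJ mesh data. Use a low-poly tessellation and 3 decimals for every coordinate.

v -3.83 -0.058 3.136
v -3.258 -0.193 3.561
v -4.442 -0.887 3.699
v -3.87 -1.022 4.124
v -4.229 -0.395 4.188
v -3.851 0.117 3.84
v -3.849 -1.197 3.42
v -3.471 -0.685 3.072
v -3.269 -0.897 3.736
v -3.504 -0.401 4.211
v -4.196 -0.679 3.049
v -4.431 -0.183 3.524
v 2.146 0.442 0.042
v 2.482 0.07 0.183
v 2.729 0.987 2
v 2.394 1.358 1.858
v 2.641 0.281 0.056
v 2.888 1.198 1.872
v 2.643 0.542 -0.077
v 2.89 1.459 1.74
v 2.487 0.772 -0.171
v 2.734 1.689 1.645
v 2.223 0.896 -0.198
v 2.471 1.813 1.618
v 1.935 0.877 -0.149
v 2.182 1.794 1.668
v 1.714 0.719 -0.039
v 1.961 1.636 1.777
v 1.63 0.473 0.096
v 1.877 1.39 1.913
v 1.71 0.217 0.214
v 1.958 1.134 2.031
v 1.929 0.032 0.278
v 2.176 0.949 2.094
v 2.216 -0.022 0.266
v 2.464 0.895 2.083
f 1 12 6
f 1 6 2
f 1 2 8
f 1 8 11
f 1 11 12
f 2 6 10
f 6 12 5
f 12 11 3
f 11 8 7
f 8 2 9
f 4 10 5
f 4 5 3
f 4 3 7
f 4 7 9
f 4 9 10
f 5 10 6
f 3 5 12
f 7 3 11
f 9 7 8
f 10 9 2
f 14 13 17
f 14 17 15
f 15 17 18
f 15 18 16
f 17 13 19
f 17 19 18
f 18 19 20
f 18 20 16
f 19 13 21
f 19 21 20
f 20 21 22
f 20 22 16
f 21 13 23
f 21 23 22
f 22 23 24
f 22 24 16
f 23 13 25
f 23 25 24
f 24 25 26
f 24 26 16
f 25 13 27
f 25 27 26
f 26 27 28
f 26 28 16
f 27 13 29
f 27 29 28
f 28 29 30
f 28 30 16
f 29 13 31
f 29 31 30
f 30 31 32
f 30 32 16
f 31 13 33
f 31 33 32
f 32 33 34
f 32 34 16
f 33 13 35
f 33 35 34
f 34 35 36
f 34 36 16
f 35 13 14
f 35 14 36
f 36 14 15
f 36 15 16



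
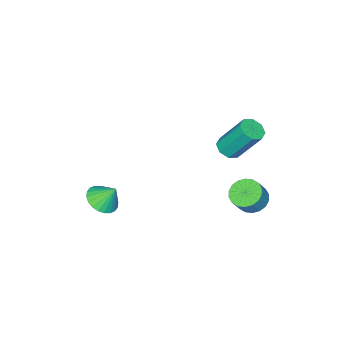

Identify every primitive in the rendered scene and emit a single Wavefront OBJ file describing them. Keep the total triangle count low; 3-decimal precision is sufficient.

v 2.862 -3.433 -4.209
v 3.397 -2.759 -4.472
v 2.558 -2.787 -3.171
v 3.092 -2.666 -4.62
v 2.752 -2.69 -4.704
v 2.429 -2.827 -4.714
v 2.172 -3.057 -4.646
v 2.02 -3.344 -4.512
v 1.996 -3.644 -4.332
v 2.104 -3.913 -4.133
v 2.328 -4.108 -3.945
v 2.633 -4.201 -3.798
v 2.973 -4.176 -3.713
v 3.296 -4.039 -3.704
v 3.553 -3.81 -3.772
v 3.705 -3.523 -3.906
v 3.729 -3.222 -4.086
v 3.62 -2.954 -4.285
v -0.437 1.705 0.814
v 0.051 2.15 0.652
v -0.355 3.241 2.424
v -0.843 2.795 2.586
v -0.414 2.286 0.462
v -0.82 3.376 2.234
v -0.893 2.081 0.478
v -1.299 3.172 2.25
v -1.104 1.656 0.691
v -1.51 2.747 2.463
v -0.925 1.259 0.976
v -1.331 2.35 2.748
v -0.46 1.124 1.166
v -0.866 2.214 2.938
v 0.019 1.328 1.15
v -0.387 2.419 2.922
v 0.23 1.753 0.937
v -0.176 2.844 2.709
v -0.979 2.791 -2.699
v -0.442 2.246 -3.021
v 0.156 2.305 -2.124
v -0.381 2.849 -1.801
v -0.306 2.571 -3.133
v 0.292 2.63 -2.235
v -0.304 2.94 -3.158
v 0.294 2.999 -2.261
v -0.436 3.279 -3.093
v 0.162 3.337 -2.195
v -0.675 3.521 -2.949
v -0.077 3.58 -2.052
v -0.974 3.619 -2.756
v -0.376 3.677 -1.859
v -1.274 3.552 -2.552
v -0.676 3.611 -1.654
v -1.516 3.335 -2.376
v -0.918 3.394 -1.479
v -1.652 3.01 -2.265
v -1.054 3.069 -1.367
v -1.654 2.641 -2.239
v -1.056 2.7 -1.342
v -1.522 2.303 -2.305
v -0.924 2.361 -1.407
v -1.283 2.06 -2.448
v -0.685 2.119 -1.551
v -0.984 1.963 -2.641
v -0.386 2.021 -1.744
v -0.684 2.029 -2.846
v -0.086 2.088 -1.948
f 2 1 4
f 2 4 3
f 4 1 5
f 4 5 3
f 5 1 6
f 5 6 3
f 6 1 7
f 6 7 3
f 7 1 8
f 7 8 3
f 8 1 9
f 8 9 3
f 9 1 10
f 9 10 3
f 10 1 11
f 10 11 3
f 11 1 12
f 11 12 3
f 12 1 13
f 12 13 3
f 13 1 14
f 13 14 3
f 14 1 15
f 14 15 3
f 15 1 16
f 15 16 3
f 16 1 17
f 16 17 3
f 17 1 18
f 17 18 3
f 18 1 2
f 18 2 3
f 20 19 23
f 20 23 21
f 21 23 24
f 21 24 22
f 23 19 25
f 23 25 24
f 24 25 26
f 24 26 22
f 25 19 27
f 25 27 26
f 26 27 28
f 26 28 22
f 27 19 29
f 27 29 28
f 28 29 30
f 28 30 22
f 29 19 31
f 29 31 30
f 30 31 32
f 30 32 22
f 31 19 33
f 31 33 32
f 32 33 34
f 32 34 22
f 33 19 35
f 33 35 34
f 34 35 36
f 34 36 22
f 35 19 20
f 35 20 36
f 36 20 21
f 36 21 22
f 38 37 41
f 38 41 39
f 39 41 42
f 39 42 40
f 41 37 43
f 41 43 42
f 42 43 44
f 42 44 40
f 43 37 45
f 43 45 44
f 44 45 46
f 44 46 40
f 45 37 47
f 45 47 46
f 46 47 48
f 46 48 40
f 47 37 49
f 47 49 48
f 48 49 50
f 48 50 40
f 49 37 51
f 49 51 50
f 50 51 52
f 50 52 40
f 51 37 53
f 51 53 52
f 52 53 54
f 52 54 40
f 53 37 55
f 53 55 54
f 54 55 56
f 54 56 40
f 55 37 57
f 55 57 56
f 56 57 58
f 56 58 40
f 57 37 59
f 57 59 58
f 58 59 60
f 58 60 40
f 59 37 61
f 59 61 60
f 60 61 62
f 60 62 40
f 61 37 63
f 61 63 62
f 62 63 64
f 62 64 40
f 63 37 65
f 63 65 64
f 64 65 66
f 64 66 40
f 65 37 38
f 65 38 66
f 66 38 39
f 66 39 40



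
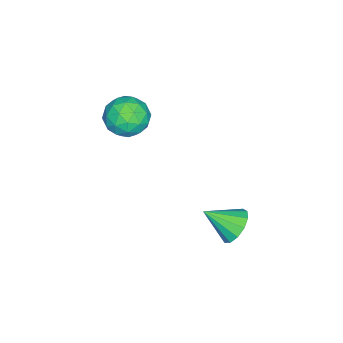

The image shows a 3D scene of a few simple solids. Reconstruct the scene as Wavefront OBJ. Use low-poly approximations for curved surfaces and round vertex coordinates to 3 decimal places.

v 1.937 2.48 -1.254
v 2.273 1.957 -2.1
v 2.403 1.02 -0.166
v 2.738 2.258 -1.895
v 2.95 2.63 -1.487
v 2.84 2.954 -1.004
v 2.443 3.128 -0.601
v 1.886 3.096 -0.406
v 1.345 2.869 -0.479
v 0.992 2.518 -0.799
v 0.939 2.155 -1.263
v 1.203 1.895 -1.725
v 1.7 1.821 -2.037
v -0.591 -3.098 3.757
v 0.518 -2.545 3.687
v 0.302 -4.895 3.693
v 1.411 -4.342 3.623
v 0.751 -4.278 4.672
v 0.2 -3.168 4.711
v 0.62 -4.272 2.669
v 0.069 -3.162 2.708
v 1.266 -3.27 3.014
v 1.347 -3.274 4.252
v -0.527 -4.166 3.128
v -0.446 -4.17 4.366
v -0.115 -2.664 3.728
v 0.935 -4.776 3.652
v 0.547 -4.739 4.269
v 1.199 -4.414 4.227
v -0.302 -3.03 4.33
v 0.35 -2.705 4.288
v 0.487 -3.724 4.867
v 0.47 -4.735 3.092
v 1.122 -4.41 3.05
v -0.379 -3.026 3.153
v 0.273 -2.701 3.111
v 0.333 -3.716 2.513
v 0.977 -2.765 3.291
v 1.501 -3.821 3.253
v 1.037 -3.78 2.692
v 0.713 -3.127 2.715
v 1.024 -2.767 4.018
v 1.549 -3.824 3.981
v 1.161 -3.786 4.597
v 0.837 -3.134 4.621
v 1.464 -3.194 3.623
v -0.729 -3.616 3.399
v -0.204 -4.673 3.362
v -0.017 -4.306 2.759
v -0.341 -3.654 2.783
v -0.681 -3.619 4.127
v -0.157 -4.675 4.089
v 0.107 -4.313 4.665
v -0.217 -3.66 4.688
v -0.644 -4.246 3.757
f 2 1 4
f 2 4 3
f 4 1 5
f 4 5 3
f 5 1 6
f 5 6 3
f 6 1 7
f 6 7 3
f 7 1 8
f 7 8 3
f 8 1 9
f 8 9 3
f 9 1 10
f 9 10 3
f 10 1 11
f 10 11 3
f 11 1 12
f 11 12 3
f 12 1 13
f 12 13 3
f 13 1 2
f 13 2 3
f 14 51 30
f 51 25 54
f 30 54 19
f 51 54 30
f 14 30 26
f 30 19 31
f 26 31 15
f 30 31 26
f 14 26 35
f 26 15 36
f 35 36 21
f 26 36 35
f 14 35 47
f 35 21 50
f 47 50 24
f 35 50 47
f 14 47 51
f 47 24 55
f 51 55 25
f 47 55 51
f 15 31 42
f 31 19 45
f 42 45 23
f 31 45 42
f 19 54 32
f 54 25 53
f 32 53 18
f 54 53 32
f 25 55 52
f 55 24 48
f 52 48 16
f 55 48 52
f 24 50 49
f 50 21 37
f 49 37 20
f 50 37 49
f 21 36 41
f 36 15 38
f 41 38 22
f 36 38 41
f 17 43 29
f 43 23 44
f 29 44 18
f 43 44 29
f 17 29 27
f 29 18 28
f 27 28 16
f 29 28 27
f 17 27 34
f 27 16 33
f 34 33 20
f 27 33 34
f 17 34 39
f 34 20 40
f 39 40 22
f 34 40 39
f 17 39 43
f 39 22 46
f 43 46 23
f 39 46 43
f 18 44 32
f 44 23 45
f 32 45 19
f 44 45 32
f 16 28 52
f 28 18 53
f 52 53 25
f 28 53 52
f 20 33 49
f 33 16 48
f 49 48 24
f 33 48 49
f 22 40 41
f 40 20 37
f 41 37 21
f 40 37 41
f 23 46 42
f 46 22 38
f 42 38 15
f 46 38 42



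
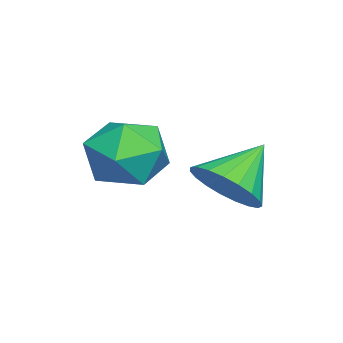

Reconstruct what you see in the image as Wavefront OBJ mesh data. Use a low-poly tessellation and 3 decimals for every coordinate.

v 2.14 0.665 4.1
v 2.936 0.92 3.849
v 2.264 -0.5 3.311
v 3.06 -0.245 3.06
v 2.921 -0.492 3.885
v 2.845 0.228 4.373
v 2.355 0.192 2.787
v 2.279 0.912 3.275
v 3.069 0.628 3.037
v 3.419 0.205 3.716
v 1.781 0.215 3.444
v 2.131 -0.208 4.123
v 1.562 1.785 2.449
v 2.099 2.352 2.569
v 0.778 2.355 3.271
v 1.925 2.475 2.318
v 1.688 2.478 2.09
v 1.43 2.361 1.925
v 1.194 2.145 1.85
v 1.022 1.867 1.878
v 0.943 1.575 2.005
v 0.971 1.319 2.209
v 1.101 1.144 2.455
v 1.311 1.079 2.699
v 1.564 1.137 2.9
v 1.817 1.307 3.024
v 2.025 1.56 3.047
v 2.154 1.851 2.968
v 2.18 2.132 2.798
f 1 12 6
f 1 6 2
f 1 2 8
f 1 8 11
f 1 11 12
f 2 6 10
f 6 12 5
f 12 11 3
f 11 8 7
f 8 2 9
f 4 10 5
f 4 5 3
f 4 3 7
f 4 7 9
f 4 9 10
f 5 10 6
f 3 5 12
f 7 3 11
f 9 7 8
f 10 9 2
f 14 13 16
f 14 16 15
f 16 13 17
f 16 17 15
f 17 13 18
f 17 18 15
f 18 13 19
f 18 19 15
f 19 13 20
f 19 20 15
f 20 13 21
f 20 21 15
f 21 13 22
f 21 22 15
f 22 13 23
f 22 23 15
f 23 13 24
f 23 24 15
f 24 13 25
f 24 25 15
f 25 13 26
f 25 26 15
f 26 13 27
f 26 27 15
f 27 13 28
f 27 28 15
f 28 13 29
f 28 29 15
f 29 13 14
f 29 14 15



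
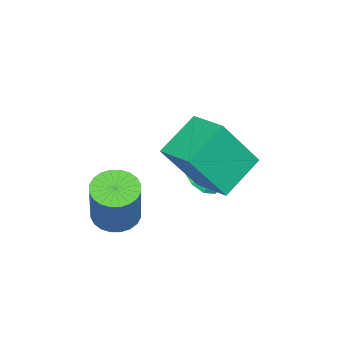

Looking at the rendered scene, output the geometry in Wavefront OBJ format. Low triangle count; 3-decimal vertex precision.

v 3.085 -0.987 -3.211
v 3.452 -0.441 -3.503
v 4.323 -0.127 -1.821
v 3.955 -0.673 -1.529
v 3.222 -0.309 -3.409
v 4.093 0.006 -1.727
v 2.972 -0.28 -3.285
v 3.843 0.035 -1.603
v 2.739 -0.359 -3.15
v 3.61 -0.044 -1.468
v 2.558 -0.533 -3.023
v 3.429 -0.218 -1.342
v 2.458 -0.777 -2.926
v 3.329 -0.462 -1.244
v 2.453 -1.052 -2.872
v 3.324 -0.738 -1.19
v 2.544 -1.318 -2.869
v 3.415 -1.003 -1.187
v 2.717 -1.533 -2.919
v 3.588 -1.219 -1.237
v 2.947 -1.666 -3.013
v 3.818 -1.351 -1.331
v 3.197 -1.695 -3.137
v 4.068 -1.38 -1.455
v 3.43 -1.616 -3.272
v 4.301 -1.301 -1.59
v 3.611 -1.442 -3.398
v 4.482 -1.127 -1.717
v 3.711 -1.198 -3.496
v 4.582 -0.883 -1.814
v 3.716 -0.922 -3.55
v 4.587 -0.608 -1.868
v 3.625 -0.657 -3.553
v 4.496 -0.342 -1.871
v 1.418 1.046 -2.112
v 1.727 1.518 -2.721
v 1.482 1.914 -1.408
v 1.216 1.562 -2.73
v 0.782 1.409 -2.503
v 0.592 1.118 -2.126
v 0.716 0.799 -1.745
v 1.109 0.574 -1.503
v 1.62 0.53 -1.494
v 2.054 0.683 -1.722
v 2.245 0.974 -2.098
v 2.12 1.293 -2.48
v 1.743 1.941 -0.791
v 2.557 1.134 0.896
v 2.394 2.959 -0.618
v 3.208 2.151 1.069
v 2.892 1.349 -1.629
v 3.706 0.541 0.058
v 3.543 2.366 -1.456
v 4.357 1.559 0.231
f 2 1 5
f 2 5 3
f 3 5 6
f 3 6 4
f 5 1 7
f 5 7 6
f 6 7 8
f 6 8 4
f 7 1 9
f 7 9 8
f 8 9 10
f 8 10 4
f 9 1 11
f 9 11 10
f 10 11 12
f 10 12 4
f 11 1 13
f 11 13 12
f 12 13 14
f 12 14 4
f 13 1 15
f 13 15 14
f 14 15 16
f 14 16 4
f 15 1 17
f 15 17 16
f 16 17 18
f 16 18 4
f 17 1 19
f 17 19 18
f 18 19 20
f 18 20 4
f 19 1 21
f 19 21 20
f 20 21 22
f 20 22 4
f 21 1 23
f 21 23 22
f 22 23 24
f 22 24 4
f 23 1 25
f 23 25 24
f 24 25 26
f 24 26 4
f 25 1 27
f 25 27 26
f 26 27 28
f 26 28 4
f 27 1 29
f 27 29 28
f 28 29 30
f 28 30 4
f 29 1 31
f 29 31 30
f 30 31 32
f 30 32 4
f 31 1 33
f 31 33 32
f 32 33 34
f 32 34 4
f 33 1 2
f 33 2 34
f 34 2 3
f 34 3 4
f 36 35 38
f 36 38 37
f 38 35 39
f 38 39 37
f 39 35 40
f 39 40 37
f 40 35 41
f 40 41 37
f 41 35 42
f 41 42 37
f 42 35 43
f 42 43 37
f 43 35 44
f 43 44 37
f 44 35 45
f 44 45 37
f 45 35 46
f 45 46 37
f 46 35 36
f 46 36 37
f 48 50 47
f 51 48 47
f 47 50 49
f 49 51 47
f 48 54 50
f 52 48 51
f 52 54 48
f 50 54 49
f 53 51 49
f 49 54 53
f 53 52 51
f 54 52 53



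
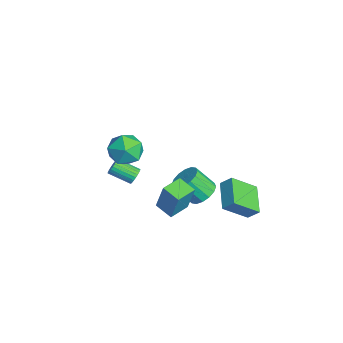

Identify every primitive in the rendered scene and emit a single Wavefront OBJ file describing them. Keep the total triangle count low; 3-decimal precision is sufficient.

v 0.683 0.579 -2.603
v 1.218 1.053 -2.09
v 0.913 0.095 -0.885
v 0.377 -0.379 -1.397
v 0.808 1.245 -2.041
v 0.502 0.287 -0.836
v 0.364 1.259 -2.143
v 0.058 0.3 -0.938
v 0.006 1.09 -2.368
v -0.3 0.132 -1.163
v -0.171 0.784 -2.656
v -0.477 -0.174 -1.451
v -0.119 0.424 -2.93
v -0.425 -0.534 -1.724
v 0.147 0.105 -3.115
v -0.158 -0.853 -1.91
v 0.558 -0.087 -3.164
v 0.252 -1.045 -1.959
v 1.002 -0.1 -3.062
v 0.696 -1.059 -1.857
v 1.36 0.068 -2.837
v 1.054 -0.89 -1.632
v 1.537 0.374 -2.549
v 1.231 -0.584 -1.344
v 1.485 0.734 -2.276
v 1.179 -0.224 -1.07
v -3.421 -2.382 -4.219
v -3.193 -2.7 -4.606
v -3.752 -3.876 -3.968
v -3.979 -3.558 -3.581
v -3.037 -2.694 -4.459
v -3.595 -3.871 -3.821
v -2.939 -2.641 -4.275
v -3.498 -3.818 -3.637
v -2.914 -2.549 -4.083
v -3.473 -3.725 -3.445
v -2.967 -2.431 -3.912
v -3.526 -3.607 -3.274
v -3.089 -2.305 -3.787
v -3.648 -3.482 -3.149
v -3.261 -2.192 -3.728
v -3.82 -3.368 -3.09
v -3.457 -2.107 -3.744
v -4.016 -3.283 -3.106
v -3.648 -2.064 -3.832
v -4.207 -3.24 -3.194
v -3.805 -2.069 -3.979
v -4.363 -3.246 -3.341
v -3.902 -2.122 -4.163
v -4.461 -3.299 -3.525
v -3.927 -2.215 -4.355
v -4.486 -3.391 -3.717
v -3.874 -2.333 -4.526
v -4.433 -3.509 -3.888
v -3.752 -2.458 -4.651
v -4.311 -3.635 -4.013
v -3.58 -2.572 -4.71
v -4.139 -3.748 -4.072
v -3.384 -2.657 -4.694
v -3.943 -3.833 -4.056
v 0.341 -3.097 2.541
v 0.982 -2.675 1.748
v 1.298 -4.605 2.512
v 1.939 -4.183 1.719
v 1.983 -3.77 2.742
v 1.392 -2.838 2.76
v 0.888 -4.442 1.5
v 0.297 -3.51 1.518
v 1.32 -3.506 1.104
v 1.997 -3.091 1.872
v 0.283 -4.189 2.388
v 0.96 -3.774 3.156
v 2.373 -1.405 -0.949
v 2.824 -1.107 0.81
v 3.221 -0.782 -1.272
v 3.672 -0.485 0.487
v 3.108 -2.415 -0.967
v 3.559 -2.118 0.792
v 3.956 -1.793 -1.29
v 4.407 -1.495 0.469
v 2.019 2.553 -1.689
v 2.226 1.139 -0.514
v 2.309 3.102 -1.08
v 2.517 1.688 0.096
v 3.703 2.312 -2.276
v 3.911 0.898 -1.1
v 3.994 2.861 -1.666
v 4.201 1.447 -0.491
f 2 1 5
f 2 5 3
f 3 5 6
f 3 6 4
f 5 1 7
f 5 7 6
f 6 7 8
f 6 8 4
f 7 1 9
f 7 9 8
f 8 9 10
f 8 10 4
f 9 1 11
f 9 11 10
f 10 11 12
f 10 12 4
f 11 1 13
f 11 13 12
f 12 13 14
f 12 14 4
f 13 1 15
f 13 15 14
f 14 15 16
f 14 16 4
f 15 1 17
f 15 17 16
f 16 17 18
f 16 18 4
f 17 1 19
f 17 19 18
f 18 19 20
f 18 20 4
f 19 1 21
f 19 21 20
f 20 21 22
f 20 22 4
f 21 1 23
f 21 23 22
f 22 23 24
f 22 24 4
f 23 1 25
f 23 25 24
f 24 25 26
f 24 26 4
f 25 1 2
f 25 2 26
f 26 2 3
f 26 3 4
f 28 27 31
f 28 31 29
f 29 31 32
f 29 32 30
f 31 27 33
f 31 33 32
f 32 33 34
f 32 34 30
f 33 27 35
f 33 35 34
f 34 35 36
f 34 36 30
f 35 27 37
f 35 37 36
f 36 37 38
f 36 38 30
f 37 27 39
f 37 39 38
f 38 39 40
f 38 40 30
f 39 27 41
f 39 41 40
f 40 41 42
f 40 42 30
f 41 27 43
f 41 43 42
f 42 43 44
f 42 44 30
f 43 27 45
f 43 45 44
f 44 45 46
f 44 46 30
f 45 27 47
f 45 47 46
f 46 47 48
f 46 48 30
f 47 27 49
f 47 49 48
f 48 49 50
f 48 50 30
f 49 27 51
f 49 51 50
f 50 51 52
f 50 52 30
f 51 27 53
f 51 53 52
f 52 53 54
f 52 54 30
f 53 27 55
f 53 55 54
f 54 55 56
f 54 56 30
f 55 27 57
f 55 57 56
f 56 57 58
f 56 58 30
f 57 27 59
f 57 59 58
f 58 59 60
f 58 60 30
f 59 27 28
f 59 28 60
f 60 28 29
f 60 29 30
f 61 72 66
f 61 66 62
f 61 62 68
f 61 68 71
f 61 71 72
f 62 66 70
f 66 72 65
f 72 71 63
f 71 68 67
f 68 62 69
f 64 70 65
f 64 65 63
f 64 63 67
f 64 67 69
f 64 69 70
f 65 70 66
f 63 65 72
f 67 63 71
f 69 67 68
f 70 69 62
f 74 76 73
f 77 74 73
f 73 76 75
f 75 77 73
f 74 80 76
f 78 74 77
f 78 80 74
f 76 80 75
f 79 77 75
f 75 80 79
f 79 78 77
f 80 78 79
f 82 84 81
f 85 82 81
f 81 84 83
f 83 85 81
f 82 88 84
f 86 82 85
f 86 88 82
f 84 88 83
f 87 85 83
f 83 88 87
f 87 86 85
f 88 86 87



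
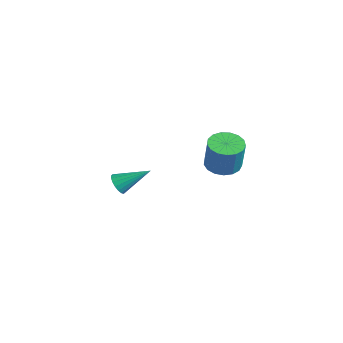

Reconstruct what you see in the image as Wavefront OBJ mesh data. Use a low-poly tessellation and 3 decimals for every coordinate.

v -1.544 2.566 -3.09
v -0.971 1.758 -3.287
v -0.463 1.666 -1.427
v -1.036 2.474 -1.23
v -0.67 2.131 -3.35
v -0.162 2.039 -1.49
v -0.57 2.604 -3.354
v -0.062 2.512 -1.494
v -0.692 3.068 -3.297
v -0.185 2.976 -1.438
v -1.01 3.418 -3.193
v -0.502 3.325 -1.334
v -1.45 3.572 -3.065
v -0.942 3.479 -1.206
v -1.912 3.495 -2.943
v -1.404 3.403 -1.083
v -2.289 3.206 -2.855
v -1.781 3.114 -0.995
v -2.495 2.771 -2.82
v -1.988 2.678 -0.96
v -2.484 2.288 -2.847
v -1.976 2.196 -0.987
v -2.257 1.869 -2.93
v -1.749 1.777 -1.07
v -1.867 1.61 -3.049
v -1.359 1.518 -1.19
v -1.403 1.57 -3.178
v -0.895 1.478 -1.318
v 0.514 -4.54 -1.248
v 0.984 -4.474 -1.706
v 1.266 -3.12 -0.272
v 0.773 -4.295 -1.804
v 0.51 -4.165 -1.791
v 0.248 -4.109 -1.67
v 0.038 -4.139 -1.466
v -0.076 -4.248 -1.219
v -0.074 -4.415 -0.977
v 0.044 -4.607 -0.789
v 0.256 -4.785 -0.692
v 0.519 -4.916 -0.705
v 0.781 -4.972 -0.825
v 0.99 -4.942 -1.029
v 1.105 -4.833 -1.277
v 1.103 -4.666 -1.518
f 2 1 5
f 2 5 3
f 3 5 6
f 3 6 4
f 5 1 7
f 5 7 6
f 6 7 8
f 6 8 4
f 7 1 9
f 7 9 8
f 8 9 10
f 8 10 4
f 9 1 11
f 9 11 10
f 10 11 12
f 10 12 4
f 11 1 13
f 11 13 12
f 12 13 14
f 12 14 4
f 13 1 15
f 13 15 14
f 14 15 16
f 14 16 4
f 15 1 17
f 15 17 16
f 16 17 18
f 16 18 4
f 17 1 19
f 17 19 18
f 18 19 20
f 18 20 4
f 19 1 21
f 19 21 20
f 20 21 22
f 20 22 4
f 21 1 23
f 21 23 22
f 22 23 24
f 22 24 4
f 23 1 25
f 23 25 24
f 24 25 26
f 24 26 4
f 25 1 27
f 25 27 26
f 26 27 28
f 26 28 4
f 27 1 2
f 27 2 28
f 28 2 3
f 28 3 4
f 30 29 32
f 30 32 31
f 32 29 33
f 32 33 31
f 33 29 34
f 33 34 31
f 34 29 35
f 34 35 31
f 35 29 36
f 35 36 31
f 36 29 37
f 36 37 31
f 37 29 38
f 37 38 31
f 38 29 39
f 38 39 31
f 39 29 40
f 39 40 31
f 40 29 41
f 40 41 31
f 41 29 42
f 41 42 31
f 42 29 43
f 42 43 31
f 43 29 44
f 43 44 31
f 44 29 30
f 44 30 31



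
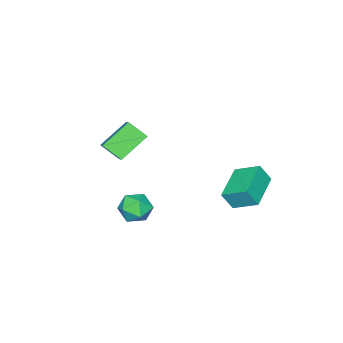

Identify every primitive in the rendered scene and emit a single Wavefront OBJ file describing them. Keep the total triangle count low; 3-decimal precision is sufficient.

v 1.358 -1.635 0.014
v 1.604 -2.538 0.699
v -0.013 -1.25 1.013
v 0.233 -2.152 1.699
v 2.427 -0.548 1.061
v 2.673 -1.45 1.747
v 1.056 -0.162 2.061
v 1.302 -1.065 2.746
v 3.061 1.375 -1.786
v 3.784 0.877 -1.692
v 2.536 0.843 -0.568
v 3.259 0.345 -0.474
v 3.314 1.222 -0.388
v 3.638 1.551 -1.141
v 2.682 0.169 -1.119
v 3.006 0.498 -1.872
v 3.55 0.131 -1.28
v 3.94 0.782 -0.828
v 2.38 0.938 -1.432
v 2.77 1.589 -0.98
v -3.426 2.092 -2.67
v -3.078 1.676 -1.747
v -3.71 3.336 -2.001
v -3.363 2.919 -1.079
v -1.557 2.741 -3.081
v -1.21 2.324 -2.159
v -1.842 3.984 -2.413
v -1.494 3.568 -1.49
f 2 4 1
f 5 2 1
f 1 4 3
f 3 5 1
f 2 8 4
f 6 2 5
f 6 8 2
f 4 8 3
f 7 5 3
f 3 8 7
f 7 6 5
f 8 6 7
f 9 20 14
f 9 14 10
f 9 10 16
f 9 16 19
f 9 19 20
f 10 14 18
f 14 20 13
f 20 19 11
f 19 16 15
f 16 10 17
f 12 18 13
f 12 13 11
f 12 11 15
f 12 15 17
f 12 17 18
f 13 18 14
f 11 13 20
f 15 11 19
f 17 15 16
f 18 17 10
f 22 24 21
f 25 22 21
f 21 24 23
f 23 25 21
f 22 28 24
f 26 22 25
f 26 28 22
f 24 28 23
f 27 25 23
f 23 28 27
f 27 26 25
f 28 26 27



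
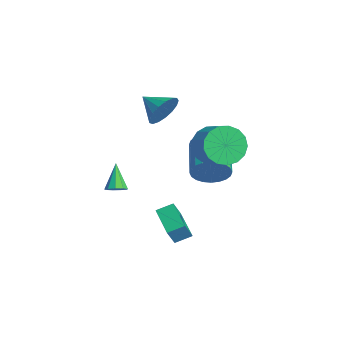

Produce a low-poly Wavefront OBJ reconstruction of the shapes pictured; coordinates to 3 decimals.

v 0.929 2.508 0.732
v 1.205 2.043 1.513
v -0.592 2.447 2.389
v -0.869 2.912 1.608
v 1.319 2.387 1.589
v -0.478 2.791 2.466
v 1.375 2.749 1.535
v -0.423 3.154 2.411
v 1.362 3.075 1.359
v -0.435 3.479 2.235
v 1.283 3.315 1.087
v -0.514 3.719 1.963
v 1.151 3.431 0.761
v -0.647 3.835 1.637
v 0.984 3.407 0.431
v -0.813 3.811 1.307
v 0.809 3.246 0.146
v -0.988 3.651 1.023
v 0.652 2.973 -0.049
v -1.145 3.377 0.827
v 0.538 2.629 -0.126
v -1.259 3.033 0.751
v 0.483 2.266 -0.071
v -1.315 2.671 0.805
v 0.495 1.941 0.105
v -1.302 2.345 0.981
v 0.574 1.701 0.377
v -1.223 2.105 1.253
v 0.707 1.585 0.703
v -1.091 1.989 1.579
v 0.873 1.609 1.033
v -0.924 2.013 1.909
v 1.048 1.769 1.317
v -0.749 2.174 2.194
v 0.512 0.415 -2.303
v 0.803 0.01 -1.459
v 0.561 1.214 -1.936
v 0.851 0.809 -1.092
v 2.229 0.551 -2.828
v 2.519 0.146 -1.984
v 2.277 1.35 -2.461
v 2.568 0.945 -1.617
v -2.409 -1.149 -1.636
v -1.982 -0.901 -1.395
v -3.231 -0.991 -0.344
v -2.2 -0.646 -1.565
v -2.516 -0.626 -1.768
v -2.782 -0.851 -1.91
v -2.874 -1.216 -1.923
v -2.748 -1.549 -1.803
v -2.464 -1.696 -1.604
v -2.154 -1.586 -1.421
v -1.964 -1.273 -1.338
v 2.492 2.203 3.238
v 3.001 1.699 2.43
v 3.997 1.994 2.873
v 3.488 2.497 3.682
v 2.936 2.181 2.254
v 3.933 2.476 2.698
v 2.77 2.668 2.304
v 3.766 2.963 2.748
v 2.54 3.048 2.568
v 3.536 3.343 3.012
v 2.299 3.235 2.985
v 3.295 3.53 3.429
v 2.102 3.185 3.461
v 3.098 3.48 3.904
v 1.994 2.91 3.885
v 2.991 3.205 4.329
v 2.001 2.473 4.161
v 2.997 2.768 4.605
v 2.12 1.974 4.226
v 3.116 2.269 4.67
v 2.324 1.528 4.064
v 3.32 1.823 4.508
v 2.566 1.236 3.713
v 3.563 1.531 4.157
v 2.792 1.165 3.254
v 3.788 1.46 3.697
v 2.949 1.332 2.79
v 3.945 1.627 3.234
v -2.508 1.135 3.195
v -1.841 0.741 3.779
v -3.472 0.345 3.765
v -1.997 1.106 4.019
v -2.271 1.478 4.071
v -2.599 1.77 3.922
v -2.906 1.918 3.606
v -3.122 1.886 3.197
v -3.197 1.681 2.786
v -3.114 1.352 2.47
v -2.893 0.973 2.32
v -2.583 0.63 2.37
v -2.256 0.404 2.609
v -1.987 0.344 2.983
v -1.837 0.466 3.405
f 2 1 5
f 2 5 3
f 3 5 6
f 3 6 4
f 5 1 7
f 5 7 6
f 6 7 8
f 6 8 4
f 7 1 9
f 7 9 8
f 8 9 10
f 8 10 4
f 9 1 11
f 9 11 10
f 10 11 12
f 10 12 4
f 11 1 13
f 11 13 12
f 12 13 14
f 12 14 4
f 13 1 15
f 13 15 14
f 14 15 16
f 14 16 4
f 15 1 17
f 15 17 16
f 16 17 18
f 16 18 4
f 17 1 19
f 17 19 18
f 18 19 20
f 18 20 4
f 19 1 21
f 19 21 20
f 20 21 22
f 20 22 4
f 21 1 23
f 21 23 22
f 22 23 24
f 22 24 4
f 23 1 25
f 23 25 24
f 24 25 26
f 24 26 4
f 25 1 27
f 25 27 26
f 26 27 28
f 26 28 4
f 27 1 29
f 27 29 28
f 28 29 30
f 28 30 4
f 29 1 31
f 29 31 30
f 30 31 32
f 30 32 4
f 31 1 33
f 31 33 32
f 32 33 34
f 32 34 4
f 33 1 2
f 33 2 34
f 34 2 3
f 34 3 4
f 36 38 35
f 39 36 35
f 35 38 37
f 37 39 35
f 36 42 38
f 40 36 39
f 40 42 36
f 38 42 37
f 41 39 37
f 37 42 41
f 41 40 39
f 42 40 41
f 44 43 46
f 44 46 45
f 46 43 47
f 46 47 45
f 47 43 48
f 47 48 45
f 48 43 49
f 48 49 45
f 49 43 50
f 49 50 45
f 50 43 51
f 50 51 45
f 51 43 52
f 51 52 45
f 52 43 53
f 52 53 45
f 53 43 44
f 53 44 45
f 55 54 58
f 55 58 56
f 56 58 59
f 56 59 57
f 58 54 60
f 58 60 59
f 59 60 61
f 59 61 57
f 60 54 62
f 60 62 61
f 61 62 63
f 61 63 57
f 62 54 64
f 62 64 63
f 63 64 65
f 63 65 57
f 64 54 66
f 64 66 65
f 65 66 67
f 65 67 57
f 66 54 68
f 66 68 67
f 67 68 69
f 67 69 57
f 68 54 70
f 68 70 69
f 69 70 71
f 69 71 57
f 70 54 72
f 70 72 71
f 71 72 73
f 71 73 57
f 72 54 74
f 72 74 73
f 73 74 75
f 73 75 57
f 74 54 76
f 74 76 75
f 75 76 77
f 75 77 57
f 76 54 78
f 76 78 77
f 77 78 79
f 77 79 57
f 78 54 80
f 78 80 79
f 79 80 81
f 79 81 57
f 80 54 55
f 80 55 81
f 81 55 56
f 81 56 57
f 83 82 85
f 83 85 84
f 85 82 86
f 85 86 84
f 86 82 87
f 86 87 84
f 87 82 88
f 87 88 84
f 88 82 89
f 88 89 84
f 89 82 90
f 89 90 84
f 90 82 91
f 90 91 84
f 91 82 92
f 91 92 84
f 92 82 93
f 92 93 84
f 93 82 94
f 93 94 84
f 94 82 95
f 94 95 84
f 95 82 96
f 95 96 84
f 96 82 83
f 96 83 84

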